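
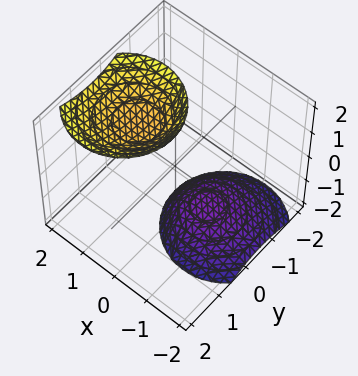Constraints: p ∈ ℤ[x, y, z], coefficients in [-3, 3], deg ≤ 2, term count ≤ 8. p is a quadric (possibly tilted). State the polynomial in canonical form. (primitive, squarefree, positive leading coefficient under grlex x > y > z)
2*x^2 - 2*x*z + 2*y^2 - y*z - z^2 + 3

1. The picture has 2 separate pieces.
2. Degree: a generic line meets the surface in up to 2 points, so deg p = 2.
3. Observable constraints: the surface avoids every integer y-axis point in the box; no x-intercept at any integer in the box.
4. Putting this together gives p.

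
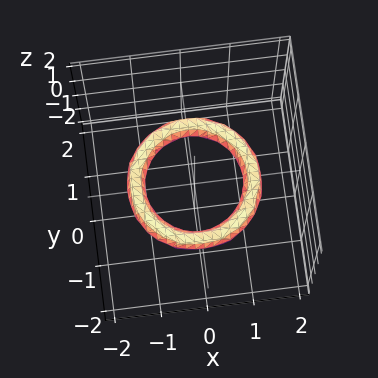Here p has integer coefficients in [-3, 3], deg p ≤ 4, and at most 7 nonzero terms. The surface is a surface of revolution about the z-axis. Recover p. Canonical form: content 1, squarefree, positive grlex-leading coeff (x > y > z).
1. The degree is 4 — the shape is more complex than any degree-3 surface.
2. Symmetries: rotational symmetry about the z-axis ⇒ p depends on x, y only through x² + y².
3. From the visible intercepts: the x-axis gridline crossings are at x ∈ {-1, 1}; the y-axis gridline crossings are at y ∈ {-1, 1}; no z-intercept at any integer in the box; a circular section at z = 0 has radius exactly 1.
4. Assembling these constraints gives the stated polynomial.

x^4 + 2*x^2*y^2 + y^4 - 3*x^2 - 3*y^2 + 3*z^2 + 2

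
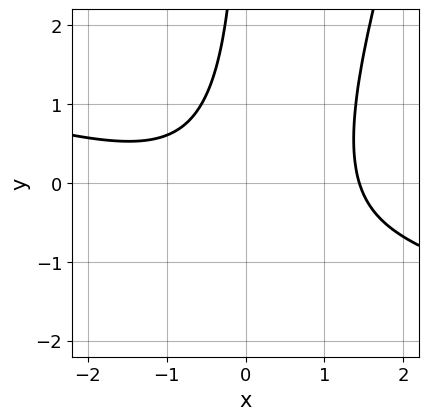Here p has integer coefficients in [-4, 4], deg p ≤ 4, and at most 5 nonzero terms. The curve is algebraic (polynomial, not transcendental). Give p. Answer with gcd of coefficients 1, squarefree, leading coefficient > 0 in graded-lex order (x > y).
x^3 + 3*x^2*y - x*y^2 - 3*x*y - 3

Degree: no degree-2 curve has this shape, so deg p = 3.
Against the integer gridlines: it misses every integer gridline on the y-axis.
The integer polynomial consistent with all of this is the stated p.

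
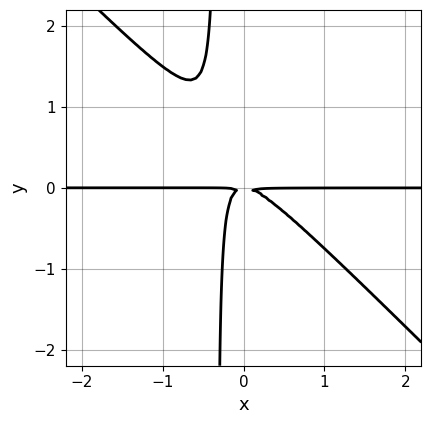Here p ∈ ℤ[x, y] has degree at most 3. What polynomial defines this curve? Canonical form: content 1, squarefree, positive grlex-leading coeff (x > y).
First, degree: the shape is more complex than any degree-2 curve, so deg p = 3.
Next, against the integer gridlines: every point of the x-axis in the box is on the curve.
Finally, the integer polynomial consistent with all of this is the stated p.

3*x^2*y + 3*x*y^2 + y^2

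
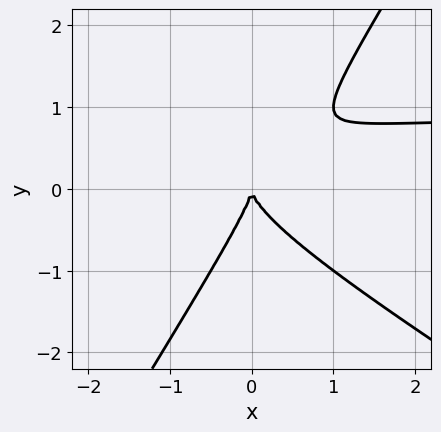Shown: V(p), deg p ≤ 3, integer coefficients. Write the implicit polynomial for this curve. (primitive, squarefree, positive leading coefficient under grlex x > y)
1. Degree: the shape is more complex than any degree-2 curve, so deg p = 3.
2. Observable constraints: it meets the x-axis at x = 0 (among the integer gridlines); it crosses the y-axis at the gridline y = 0.
3. Fitting integer coefficients to these (and the overall shape) gives p.

x^2*y + x*y^2 - y^3 - x^2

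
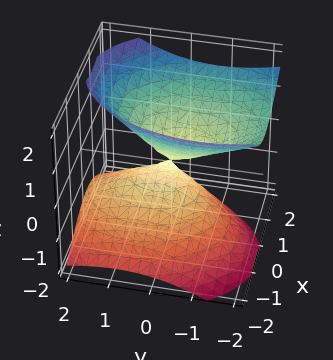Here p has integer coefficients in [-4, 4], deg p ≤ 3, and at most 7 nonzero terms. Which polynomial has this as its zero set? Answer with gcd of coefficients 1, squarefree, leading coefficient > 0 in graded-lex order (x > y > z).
2*x^2 - x*z + y^2 + y*z - 2*z^2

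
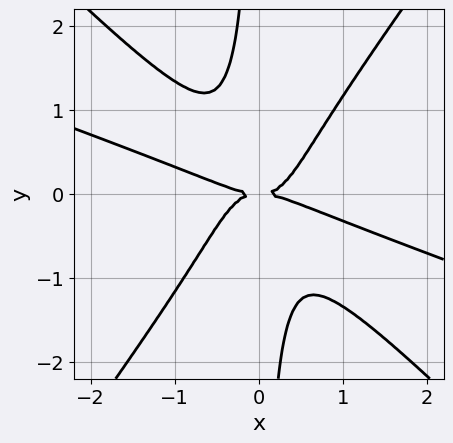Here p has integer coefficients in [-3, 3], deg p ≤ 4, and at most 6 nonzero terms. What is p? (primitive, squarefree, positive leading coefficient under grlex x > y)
x^4 + 3*x^3*y - 2*x*y^3 - y^2

First, deg p = 4.
Next, checking where it meets the axes: it crosses the y-axis at the gridline y = 0; it meets the x-axis at x = 0 (among the integer gridlines).
Finally, matching integer coefficients to the picture gives p.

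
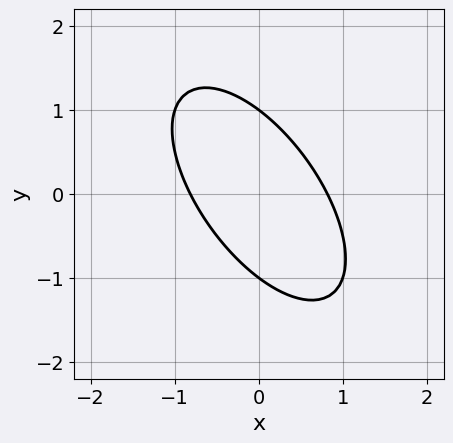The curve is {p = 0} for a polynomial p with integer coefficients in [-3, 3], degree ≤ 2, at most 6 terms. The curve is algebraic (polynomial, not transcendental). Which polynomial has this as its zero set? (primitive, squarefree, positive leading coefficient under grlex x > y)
3*x^2 + 3*x*y + 2*y^2 - 2

(a) The degree is 2 — a generic line meets the curve in up to 2 points.
(b) Observable constraints: among the integer gridlines, it crosses the y-axis at y ∈ {-1, 1}.
(c) Fitting integer coefficients to these (and the overall shape) gives p.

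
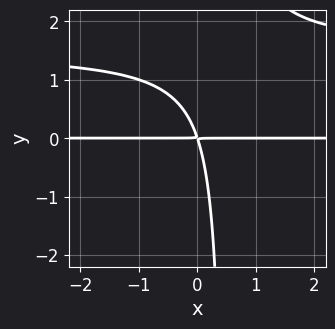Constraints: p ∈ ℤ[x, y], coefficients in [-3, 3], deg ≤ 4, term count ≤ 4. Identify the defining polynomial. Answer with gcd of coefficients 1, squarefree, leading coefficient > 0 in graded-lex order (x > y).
1. Degree: no degree-2 curve has this shape, so deg p = 3.
2. From the axis intercepts and sections: the visible x-axis segment lies entirely on the curve.
3. Assembling these constraints gives the stated polynomial.

2*x*y^2 - 3*x*y - y^2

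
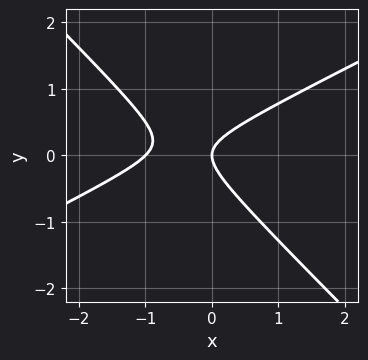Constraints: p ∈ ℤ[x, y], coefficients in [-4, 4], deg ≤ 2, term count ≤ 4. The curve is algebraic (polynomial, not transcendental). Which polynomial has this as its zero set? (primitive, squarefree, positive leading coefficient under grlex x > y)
x^2 - x*y - 2*y^2 + x

deg p = 2. No degree-1 curve has this shape.
From the visible intercepts: the x-axis gridline crossings are at x ∈ {-1, 0}; one y-axis crossing is at y = 0.
Putting this together gives p.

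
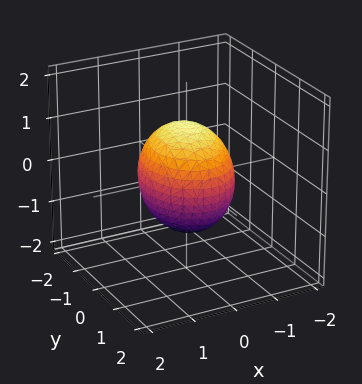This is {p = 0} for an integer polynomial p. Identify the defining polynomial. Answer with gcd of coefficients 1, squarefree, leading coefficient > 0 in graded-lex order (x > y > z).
(a) The degree is 2 — a closed, bounded, convex surface; a quadric.
(b) Symmetries: the x ↦ −x reflection is a symmetry, so x appears only in even powers; mirror symmetry y ↦ −y ⇒ only even powers of y; the z ↦ −z reflection is a symmetry, so z appears only in even powers.
(c) Observable constraints: the x-axis gridline crossings are at x ∈ {-1, 1}.
(d) Matching integer coefficients to the picture gives p.

3*x^2 + 2*y^2 + 2*z^2 - 3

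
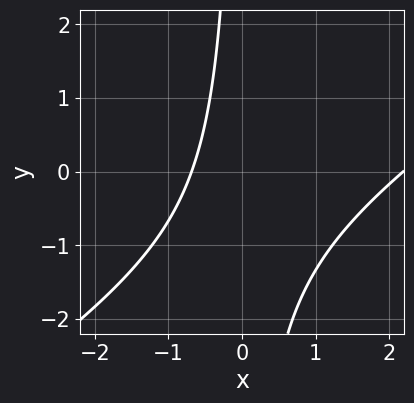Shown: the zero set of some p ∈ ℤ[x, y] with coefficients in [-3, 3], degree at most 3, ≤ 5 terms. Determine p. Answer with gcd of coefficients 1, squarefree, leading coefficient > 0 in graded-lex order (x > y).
2*x^2 - 3*x*y - 3*x - 3

(a) The degree is 2 — no degree-1 curve has this shape.
(b) Checking where it meets the axes: no y-intercept at any integer in the box.
(c) Putting this together gives p.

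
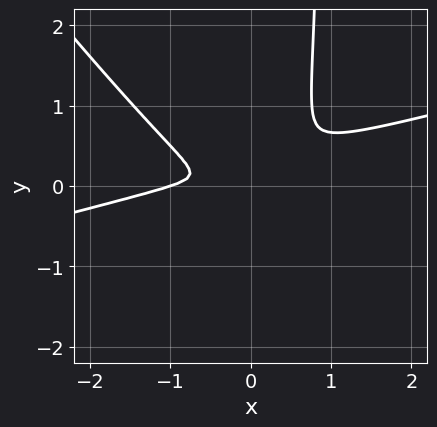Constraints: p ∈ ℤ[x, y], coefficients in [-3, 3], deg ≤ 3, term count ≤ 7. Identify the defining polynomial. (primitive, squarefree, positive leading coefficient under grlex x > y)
(a) Degree: a generic line meets the curve in up to 3 points, so deg p = 3.
(b) From the visible intercepts: it crosses the x-axis at the gridline x = -1.
(c) Putting this together gives p.

x^3 - 3*x^2*y - 3*x*y^2 + x^2 + 3*y^2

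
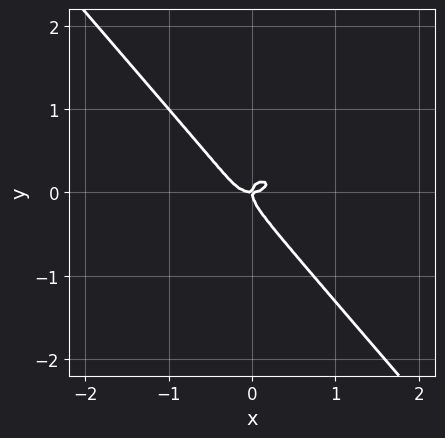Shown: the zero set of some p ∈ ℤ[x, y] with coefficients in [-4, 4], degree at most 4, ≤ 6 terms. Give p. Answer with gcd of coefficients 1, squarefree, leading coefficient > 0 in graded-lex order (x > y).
2*x^3 + 2*x*y^2 + 3*y^3 - x*y

First, degree: the shape is more complex than any degree-2 curve, so deg p = 3.
Next, observable constraints: it meets the y-axis at y = 0 (among the integer gridlines); one x-axis crossing is at x = 0.
Finally, together with the visible shape, these determine p as stated.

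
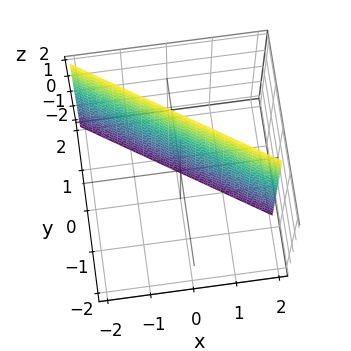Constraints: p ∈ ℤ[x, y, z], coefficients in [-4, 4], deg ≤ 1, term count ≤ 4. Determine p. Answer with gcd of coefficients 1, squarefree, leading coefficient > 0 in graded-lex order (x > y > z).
First, deg p = 1. The surface is flat (a plane).
Then, from the visible intercepts: the surface avoids every integer z-axis point in the box; it meets the x-axis at x = 1 (among the integer gridlines).
Finally, putting this together gives p.

2*x + 3*y - 2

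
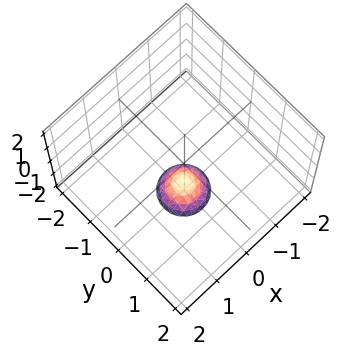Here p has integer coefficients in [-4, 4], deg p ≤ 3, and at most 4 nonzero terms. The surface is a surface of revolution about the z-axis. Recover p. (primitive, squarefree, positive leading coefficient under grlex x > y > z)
The degree is 2 — a generic line meets the surface in up to 2 points.
Symmetries: rotational symmetry about the z-axis ⇒ p depends on x, y only through x² + y².
From the visible intercepts: a circular section at z = -2 has radius between 0 and 1; it misses every integer gridline on the y-axis; the surface avoids every integer x-axis point in the box.
Solving for integer coefficients yields p as stated.

3*x^2 + 3*y^2 + 2*z + 3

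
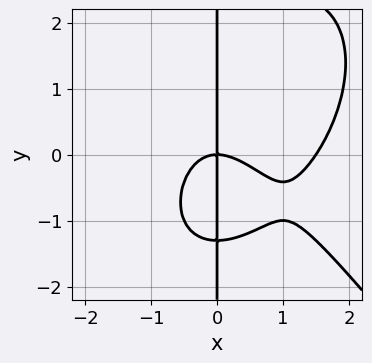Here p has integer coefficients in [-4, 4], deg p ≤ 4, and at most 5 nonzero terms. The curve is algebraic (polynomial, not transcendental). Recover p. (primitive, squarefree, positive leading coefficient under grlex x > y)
First, degree: the shape is more complex than any degree-3 curve, so deg p = 4.
Then, from the axis intercepts and sections: it crosses the x-axis at the gridline x = 0; every point of the y-axis in the box is on the curve.
Finally, matching integer coefficients to the picture gives p.

2*x^4 + x*y^3 - 3*x^3 - x*y^2 - 3*x*y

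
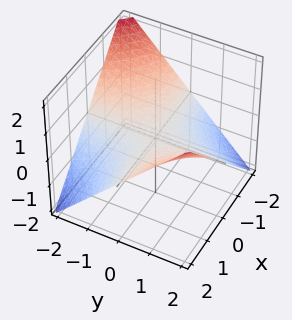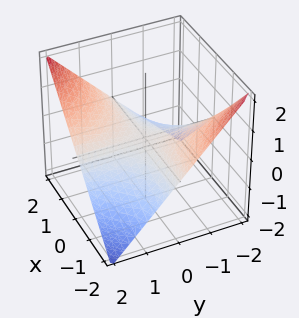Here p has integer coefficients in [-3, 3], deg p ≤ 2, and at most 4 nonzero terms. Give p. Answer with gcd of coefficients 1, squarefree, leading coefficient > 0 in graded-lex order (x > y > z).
x*y - 2*z

First, degree: a saddle surface; a quadric, so deg p = 2.
Next, observable constraints: every point of the y-axis in the box is on the surface; it crosses the z-axis at the gridline z = 0.
Finally, assembling these constraints gives the stated polynomial. Check: (-1, 0, 0) on the x-axis lies on the surface, and p(-1, 0, 0) = 0. ✓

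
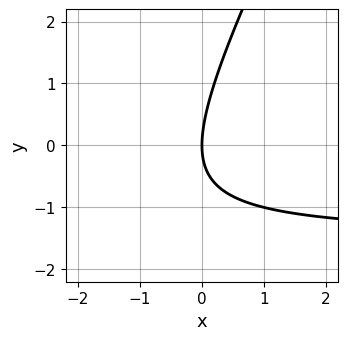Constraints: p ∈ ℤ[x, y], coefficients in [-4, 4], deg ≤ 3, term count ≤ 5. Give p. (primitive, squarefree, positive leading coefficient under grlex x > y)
(a) deg p = 2. The shape is more complex than any degree-1 curve.
(b) Observable constraints: one x-axis crossing is at x = 0; one y-axis crossing is at y = 0.
(c) These observations pin down the coefficients.

2*x*y - y^2 + 3*x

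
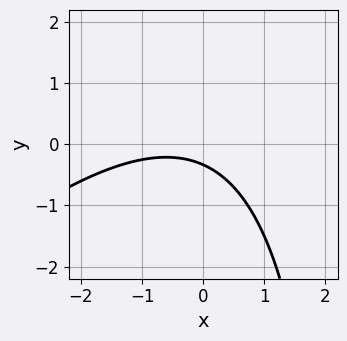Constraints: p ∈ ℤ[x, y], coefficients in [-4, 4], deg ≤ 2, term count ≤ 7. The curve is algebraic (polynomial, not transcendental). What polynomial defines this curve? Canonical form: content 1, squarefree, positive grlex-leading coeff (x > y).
x^2 - x*y + x + 3*y + 1

deg p = 2. No degree-1 curve has this shape.
Observable constraints: it misses every integer gridline on the x-axis.
Solving for integer coefficients yields p as stated.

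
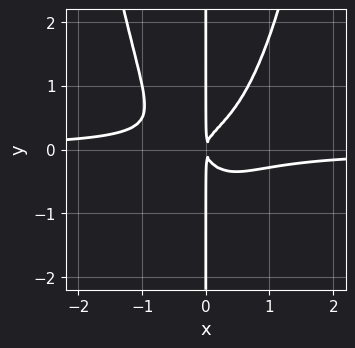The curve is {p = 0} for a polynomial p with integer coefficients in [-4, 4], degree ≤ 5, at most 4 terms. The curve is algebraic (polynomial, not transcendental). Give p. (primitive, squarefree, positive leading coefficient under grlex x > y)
3*x^3*y - 2*x*y^2 + x^2

1. Degree: a generic line meets the curve in up to 4 points, so deg p = 4.
2. From the visible intercepts: the visible y-axis segment lies entirely on the curve.
3. Fitting integer coefficients to these (and the overall shape) gives p.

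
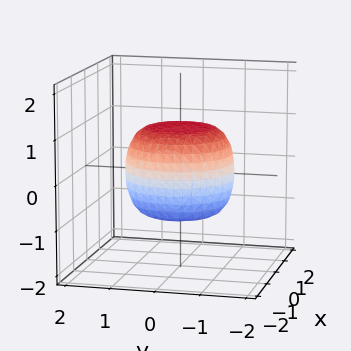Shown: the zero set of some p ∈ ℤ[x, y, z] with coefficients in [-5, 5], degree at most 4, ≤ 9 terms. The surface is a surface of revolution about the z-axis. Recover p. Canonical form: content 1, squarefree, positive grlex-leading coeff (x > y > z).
(a) The degree is 4 — a generic line meets the surface in up to 4 points.
(b) Symmetries: every cross-section ⟂ z is a circle, so x, y appear only via x² + y².
(c) Reading off the gridlines: a circular section at z = 0 has radius between 1 and 2; the z-axis gridline crossings are at z ∈ {-1, 1}.
(d) Solving for integer coefficients yields p as stated.

2*x^4 + 4*x^2*y^2 + 2*y^4 - x^2 - y^2 + 3*z^2 - 3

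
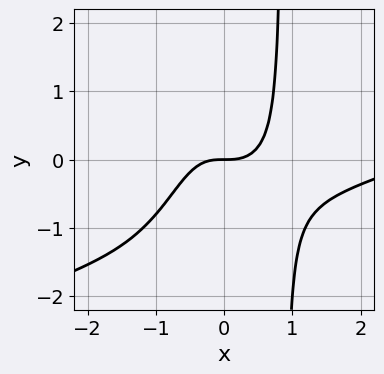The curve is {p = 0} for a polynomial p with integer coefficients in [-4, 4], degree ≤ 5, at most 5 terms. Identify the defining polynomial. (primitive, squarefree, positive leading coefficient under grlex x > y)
x^4 - 3*x^3*y - 3*x^3 + 2*y

First, deg p = 4. A generic line meets the curve in up to 4 points.
Next, observable constraints: it crosses the y-axis at the gridline y = 0; it meets the x-axis at x = 0 (among the integer gridlines).
Finally, matching integer coefficients to the picture gives p.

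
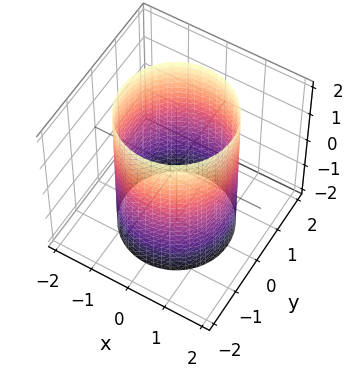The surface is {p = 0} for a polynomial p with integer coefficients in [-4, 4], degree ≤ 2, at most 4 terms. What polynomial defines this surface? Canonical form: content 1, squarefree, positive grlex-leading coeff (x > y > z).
1. Degree: a cylinder; a quadric, so deg p = 2.
2. Symmetries: it's symmetric under z → −z, forcing even powers of z; the surface is invariant under rotation about z: p = q(x² + y², z).
3. Observable constraints: a circular section at z = -2 has radius between 1 and 2; it misses every integer gridline on the z-axis.
4. Assembling these constraints gives the stated polynomial.

x^2 + y^2 - 2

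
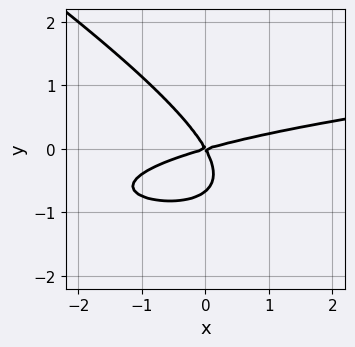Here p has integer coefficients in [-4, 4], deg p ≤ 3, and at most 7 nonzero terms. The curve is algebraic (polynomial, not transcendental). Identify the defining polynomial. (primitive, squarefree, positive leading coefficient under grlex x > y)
First, the degree is 3 — the shape is more complex than any degree-2 curve.
Then, against the integer gridlines: one x-axis crossing is at x = 0; it meets the y-axis at y = 0 (among the integer gridlines).
Finally, matching integer coefficients to the picture gives p.

2*x*y^2 + 3*y^3 - x^2 + 3*x*y + 2*y^2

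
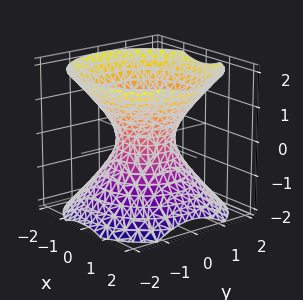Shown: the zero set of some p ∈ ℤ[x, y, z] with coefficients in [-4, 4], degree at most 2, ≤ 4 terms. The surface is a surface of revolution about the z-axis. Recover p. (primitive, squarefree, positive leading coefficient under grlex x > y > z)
3*x^2 + 3*y^2 - 3*z^2 - 2

First, degree: no degree-1 surface has this shape, so deg p = 2.
Next, symmetries: rotational symmetry about the z-axis ⇒ p depends on x, y only through x² + y².
Next, from the visible intercepts: a circular section at z = -1 has radius between 1 and 2; the surface avoids every integer z-axis point in the box.
Finally, matching integer coefficients to the picture gives p.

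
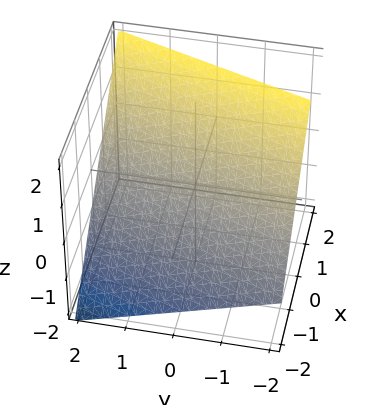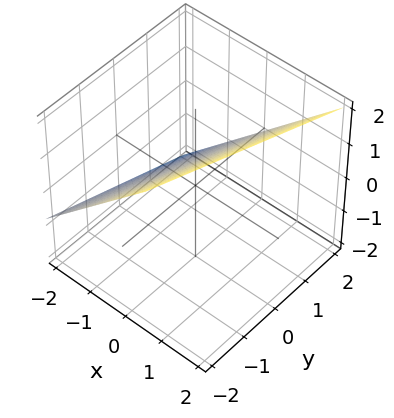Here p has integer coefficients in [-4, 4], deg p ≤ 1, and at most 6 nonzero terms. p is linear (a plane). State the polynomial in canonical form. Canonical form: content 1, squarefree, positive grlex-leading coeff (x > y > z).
3*x - y - 3*z + 2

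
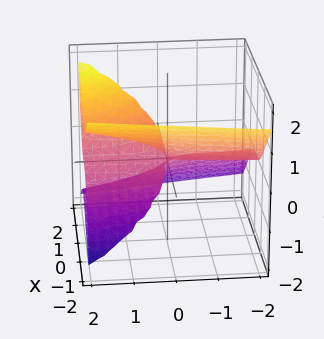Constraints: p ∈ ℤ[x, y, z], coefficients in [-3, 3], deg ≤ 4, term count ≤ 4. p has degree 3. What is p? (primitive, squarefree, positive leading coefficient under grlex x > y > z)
First, deg p = 3. A generic line meets the surface in up to 3 points.
Then, from the axis intercepts and sections: it meets the z-axis at z = 0 (among the integer gridlines); it meets the x-axis at x = 0 (among the integer gridlines).
Finally, the integer polynomial consistent with all of this is the stated p. Check: (0, 1, 0) on the y-axis lies on the surface, and p(0, 1, 0) = 0. ✓

3*x^3 - 3*x*z^2 + 2*z^3 - 2*y*z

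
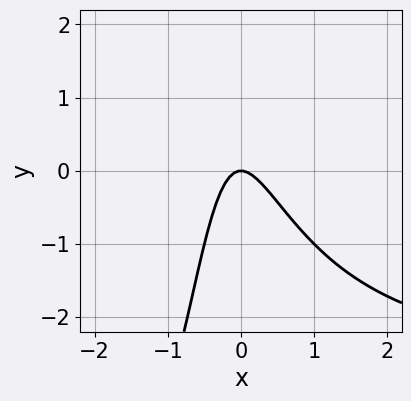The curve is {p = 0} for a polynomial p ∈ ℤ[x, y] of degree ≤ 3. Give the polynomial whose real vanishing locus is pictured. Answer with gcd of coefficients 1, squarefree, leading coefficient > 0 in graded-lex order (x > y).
x^2*y + 3*x^2 + x*y + y

(a) The degree is 3 — the shape is more complex than any degree-2 curve.
(b) Reading off the gridlines: it meets the y-axis at y = 0 (among the integer gridlines); it crosses the x-axis at the gridline x = 0.
(c) These observations pin down the coefficients.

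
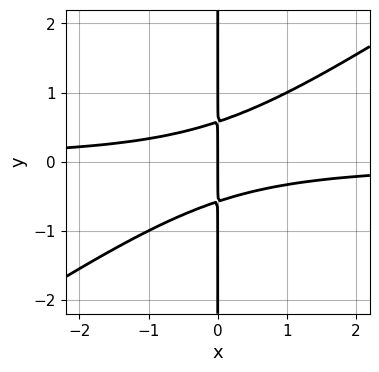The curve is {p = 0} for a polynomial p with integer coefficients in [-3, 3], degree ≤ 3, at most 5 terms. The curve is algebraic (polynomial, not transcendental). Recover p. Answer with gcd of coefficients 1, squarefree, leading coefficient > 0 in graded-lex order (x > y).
2*x^2*y - 3*x*y^2 + x

(a) Degree: a generic line meets the curve in up to 3 points, so deg p = 3.
(b) From the axis intercepts and sections: the visible y-axis segment lies entirely on the curve; it meets the x-axis at x = 0 (among the integer gridlines).
(c) Fitting integer coefficients to these (and the overall shape) gives p.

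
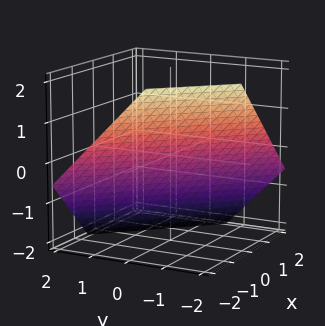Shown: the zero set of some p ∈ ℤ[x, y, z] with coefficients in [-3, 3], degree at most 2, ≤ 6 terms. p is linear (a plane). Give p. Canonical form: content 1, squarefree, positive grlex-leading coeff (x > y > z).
3*x + 3*y + 3*z + 2

(a) deg p = 1. The surface is flat (a plane).
(b) Matching integer coefficients to the picture gives p.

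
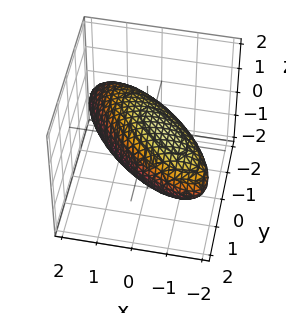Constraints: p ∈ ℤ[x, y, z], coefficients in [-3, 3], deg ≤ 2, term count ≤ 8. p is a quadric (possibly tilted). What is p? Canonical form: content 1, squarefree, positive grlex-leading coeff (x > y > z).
2*x^2 + 3*x*y + x*z + 2*y^2 + 3*z^2 - 3

1. The degree is 2 — no degree-1 surface has this shape.
2. From the axis intercepts and sections: among the integer gridlines, it crosses the z-axis at z ∈ {-1, 1}.
3. Fitting integer coefficients to these (and the overall shape) gives p.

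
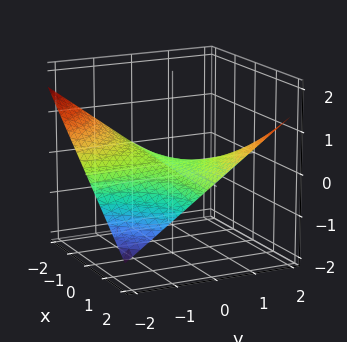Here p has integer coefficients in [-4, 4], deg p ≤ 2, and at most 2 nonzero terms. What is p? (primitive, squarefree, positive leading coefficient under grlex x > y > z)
deg p = 2. A hyperbolic paraboloid; a quadric.
From the axis intercepts and sections: every point of the x-axis in the box is on the surface; every point of the y-axis in the box is on the surface; it crosses the z-axis at the gridline z = 0.
Assembling these constraints gives the stated polynomial.

x*y - 3*z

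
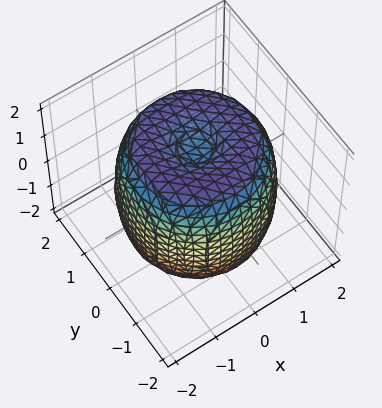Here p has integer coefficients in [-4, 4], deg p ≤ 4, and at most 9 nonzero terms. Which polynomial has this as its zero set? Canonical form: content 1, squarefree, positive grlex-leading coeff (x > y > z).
deg p = 4.
By symmetry, the z-axis is an axis of rotation, so x and y enter only as x² + y².
Reading off the gridlines: a circular section at z = 1 has radius between 1 and 2.
Matching integer coefficients to the picture gives p.

x^4 + 2*x^2*y^2 + y^4 - 2*x^2 - 2*y^2 + z^2 - 2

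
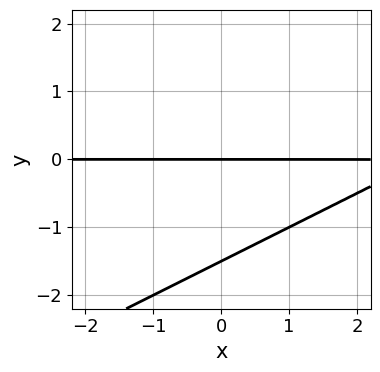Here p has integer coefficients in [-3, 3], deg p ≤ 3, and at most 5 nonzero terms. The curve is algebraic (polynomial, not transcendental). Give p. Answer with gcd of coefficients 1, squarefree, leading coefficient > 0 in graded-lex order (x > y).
x*y - 2*y^2 - 3*y

1. deg p = 2. A generic line meets the curve in up to 2 points.
2. Reading off the gridlines: it meets the y-axis at y = 0 (among the integer gridlines); every point of the x-axis in the box is on the curve.
3. Assembling these constraints gives the stated polynomial.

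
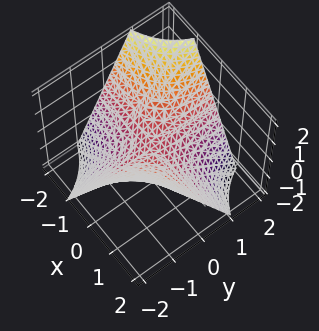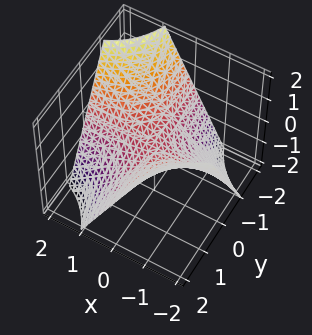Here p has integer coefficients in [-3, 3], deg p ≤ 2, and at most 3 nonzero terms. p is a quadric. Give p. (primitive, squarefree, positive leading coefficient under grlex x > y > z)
1. Degree: a hyperbolic paraboloid; a quadric, so deg p = 2.
2. From the axis intercepts and sections: the visible y-axis segment lies entirely on the surface; the visible x-axis segment lies entirely on the surface; it crosses the z-axis at the gridline z = 0.
3. Fitting integer coefficients to these (and the overall shape) gives p.

x*y + z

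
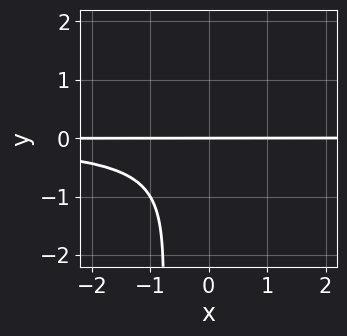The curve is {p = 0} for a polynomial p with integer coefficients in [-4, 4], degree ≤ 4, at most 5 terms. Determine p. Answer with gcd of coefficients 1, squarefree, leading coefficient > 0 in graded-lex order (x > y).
(a) Degree: the shape is more complex than any degree-3 curve, so deg p = 4.
(b) From the axis intercepts and sections: it meets the y-axis at y = 0 (among the integer gridlines); every point of the x-axis in the box is on the curve.
(c) Fitting integer coefficients to these (and the overall shape) gives p.

2*x*y^3 - 3*x*y^2 + 2*y^3 + 3*y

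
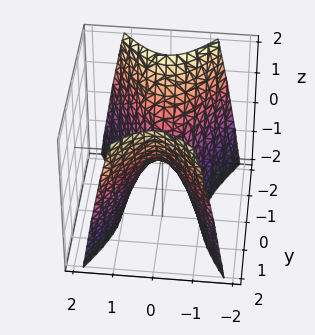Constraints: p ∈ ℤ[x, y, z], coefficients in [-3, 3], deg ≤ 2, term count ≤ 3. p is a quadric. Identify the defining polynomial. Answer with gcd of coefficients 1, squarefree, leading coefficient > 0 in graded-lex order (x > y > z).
2*x^2 - y^2 + z

1. The degree is 2 — a saddle surface; a quadric.
2. Symmetries: the y ↦ −y reflection is a symmetry, so y appears only in even powers; it's symmetric under x → −x, forcing even powers of x.
3. Checking where it meets the axes: it crosses the y-axis at the gridline y = 0; one z-axis crossing is at z = 0; it meets the x-axis at x = 0 (among the integer gridlines).
4. Solving for integer coefficients yields p as stated.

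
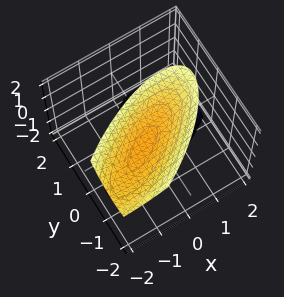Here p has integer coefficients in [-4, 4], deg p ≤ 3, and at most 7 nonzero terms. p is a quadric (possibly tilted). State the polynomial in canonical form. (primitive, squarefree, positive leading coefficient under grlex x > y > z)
(a) The picture has 2 separate pieces. They look like related sheets of one shape, so recover p as a whole.
(b) The degree is 2 — no degree-1 surface has this shape.
(c) From the axis intercepts and sections: no y-intercept at any integer in the box; the surface avoids every integer x-axis point in the box.
(d) Assembling these constraints gives the stated polynomial.

x^2 - 2*x*y + 2*y^2 + y*z - z^2 + 2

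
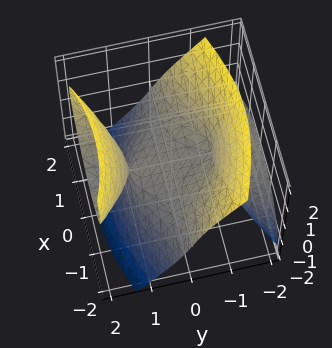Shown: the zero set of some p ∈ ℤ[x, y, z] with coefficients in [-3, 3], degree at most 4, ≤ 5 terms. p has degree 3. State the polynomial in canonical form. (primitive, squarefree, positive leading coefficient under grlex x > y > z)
x^2*y - 2*y^2*z + z^3 + 2*z

1. The picture has 2 separate pieces.
2. The degree is 3 — no degree-2 surface has this shape.
3. Observable constraints: it crosses the z-axis at the gridline z = 0; the visible y-axis segment lies entirely on the surface; every point of the x-axis in the box is on the surface.
4. Assembling these constraints gives the stated polynomial.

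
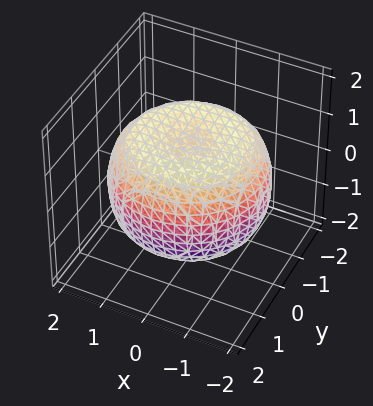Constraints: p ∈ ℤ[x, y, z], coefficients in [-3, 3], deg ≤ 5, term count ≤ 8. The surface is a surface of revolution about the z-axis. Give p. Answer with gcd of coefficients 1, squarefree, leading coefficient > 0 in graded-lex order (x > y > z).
x^4 + 2*x^2*y^2 + y^4 - 2*x^2 - 2*y^2 + 3*z^2 - 3

(a) deg p = 4.
(b) Symmetries: every cross-section ⟂ z is a circle, so x, y appear only via x² + y².
(c) Checking where it meets the axes: among the integer gridlines, it crosses the z-axis at z ∈ {-1, 1}; a circular section at z = 0 has radius between 1 and 2.
(d) The integer polynomial consistent with all of this is the stated p.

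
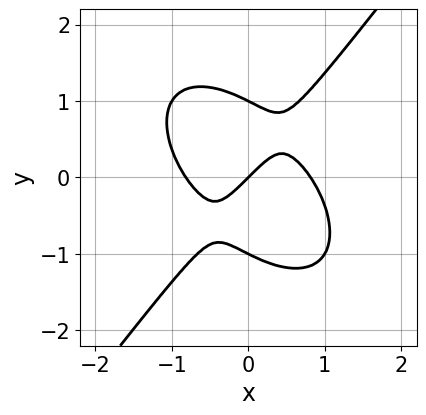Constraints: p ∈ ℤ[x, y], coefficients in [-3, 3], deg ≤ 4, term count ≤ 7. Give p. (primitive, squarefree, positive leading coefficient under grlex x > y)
1. The degree is 3 — the shape is more complex than any degree-2 curve.
2. From the visible intercepts: among the integer gridlines, it crosses the y-axis at y ∈ {-1, 0, 1}; it crosses the x-axis at the gridline x = 0.
3. Together with the visible shape, these determine p as stated.

3*x^3 + x^2*y - 2*y^3 - 2*x + 2*y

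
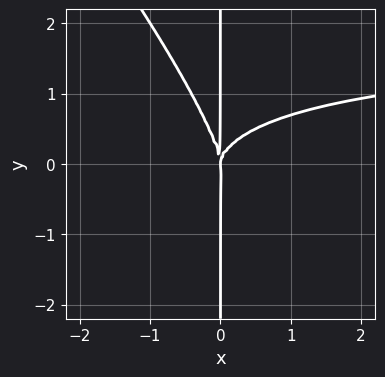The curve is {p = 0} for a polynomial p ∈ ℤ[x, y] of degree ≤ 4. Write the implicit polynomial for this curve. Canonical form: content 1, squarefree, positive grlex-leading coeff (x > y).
x^3*y + 2*x^2*y^2 + x*y^3 - 2*x^3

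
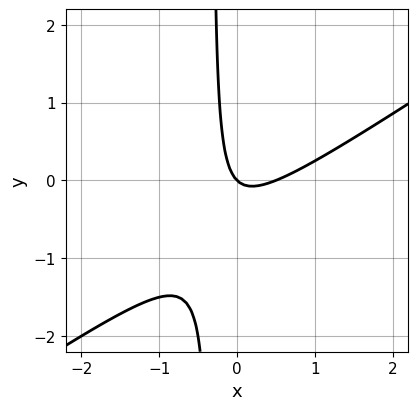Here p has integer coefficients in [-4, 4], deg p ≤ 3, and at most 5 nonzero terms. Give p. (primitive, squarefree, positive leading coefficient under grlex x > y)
2*x^2 - 3*x*y - x - y

First, degree: no degree-1 curve has this shape, so deg p = 2.
Next, reading off the gridlines: it meets the x-axis at x = 0 (among the integer gridlines); one y-axis crossing is at y = 0.
Finally, putting this together gives p.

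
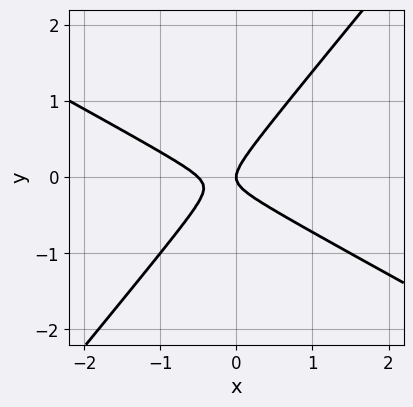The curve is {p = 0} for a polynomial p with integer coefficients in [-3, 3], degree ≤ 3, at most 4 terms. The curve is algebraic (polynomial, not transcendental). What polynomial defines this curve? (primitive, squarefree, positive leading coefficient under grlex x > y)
2*x^2 + 2*x*y - 3*y^2 + x

(a) The degree is 2 — the shape is more complex than any degree-1 curve.
(b) From the visible intercepts: one y-axis crossing is at y = 0; it meets the x-axis at x = 0 (among the integer gridlines).
(c) Together with the visible shape, these determine p as stated.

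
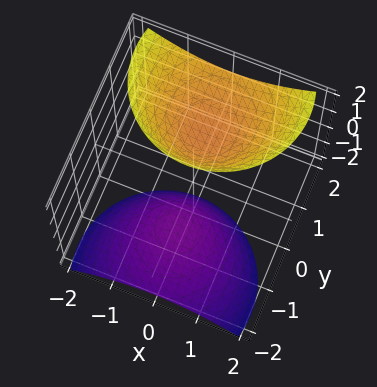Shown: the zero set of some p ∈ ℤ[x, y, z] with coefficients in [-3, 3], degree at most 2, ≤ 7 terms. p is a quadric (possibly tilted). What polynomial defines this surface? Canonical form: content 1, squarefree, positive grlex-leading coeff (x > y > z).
2*x^2 + 2*y^2 - 3*y*z - z^2 + 2

(a) The picture has 2 separate pieces. Treating them together as one polynomial.
(b) Degree: no degree-1 surface has this shape, so deg p = 2.
(c) From the visible intercepts: it misses every integer gridline on the x-axis; it misses every integer gridline on the y-axis.
(d) Assembling these constraints gives the stated polynomial.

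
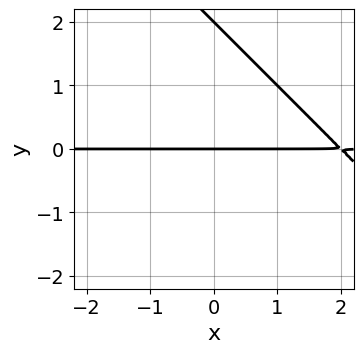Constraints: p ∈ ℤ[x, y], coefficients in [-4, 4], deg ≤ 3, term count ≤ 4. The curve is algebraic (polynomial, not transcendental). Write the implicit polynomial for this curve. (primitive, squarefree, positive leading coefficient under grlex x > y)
x*y + y^2 - 2*y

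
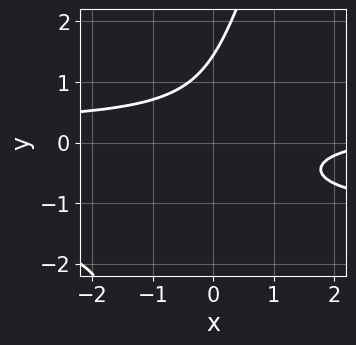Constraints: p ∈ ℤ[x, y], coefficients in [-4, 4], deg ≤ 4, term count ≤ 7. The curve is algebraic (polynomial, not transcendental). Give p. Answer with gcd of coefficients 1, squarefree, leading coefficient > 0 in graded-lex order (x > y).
(a) The degree is 3 — the shape is more complex than any degree-2 curve.
(b) Against the integer gridlines: it misses every integer gridline on the x-axis.
(c) These observations pin down the coefficients.

3*x*y^2 - y^3 + 3*x*y - x + 3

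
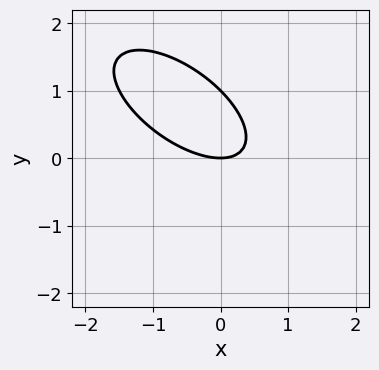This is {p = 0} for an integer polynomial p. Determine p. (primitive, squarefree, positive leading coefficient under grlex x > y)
1. The degree is 2 — the shape is more complex than any degree-1 curve.
2. Reading off the gridlines: one x-axis crossing is at x = 0; among the integer gridlines, it crosses the y-axis at y ∈ {0, 1}.
3. The integer polynomial consistent with all of this is the stated p.

2*x^2 + 3*x*y + 3*y^2 - 3*y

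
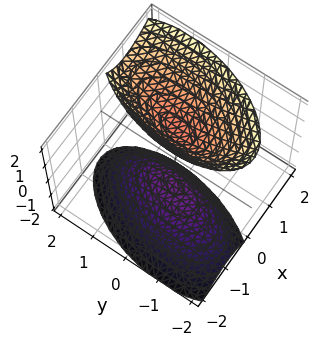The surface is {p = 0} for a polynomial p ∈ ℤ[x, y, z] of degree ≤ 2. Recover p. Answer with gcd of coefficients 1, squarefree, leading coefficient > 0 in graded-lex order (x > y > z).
1. There are 2 components. Treating them together as one polynomial.
2. Degree: no degree-1 surface has this shape, so deg p = 2.
3. Checking where it meets the axes: the surface avoids every integer y-axis point in the box; the z-axis gridline crossings are at z ∈ {-1, 1}; it misses every integer gridline on the x-axis.
4. These observations pin down the coefficients.

3*x^2 - x*y - 2*x*z + y^2 - z^2 + 1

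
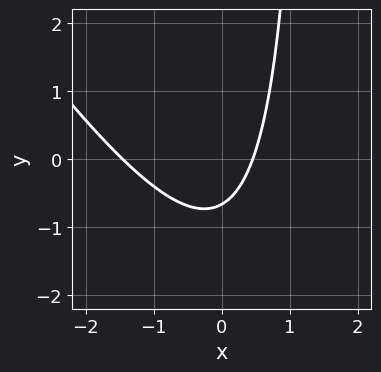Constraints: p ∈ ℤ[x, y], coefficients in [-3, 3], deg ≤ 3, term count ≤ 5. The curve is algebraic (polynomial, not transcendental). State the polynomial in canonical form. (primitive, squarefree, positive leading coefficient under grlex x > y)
3*x^2 + 2*x*y + 3*x - 3*y - 2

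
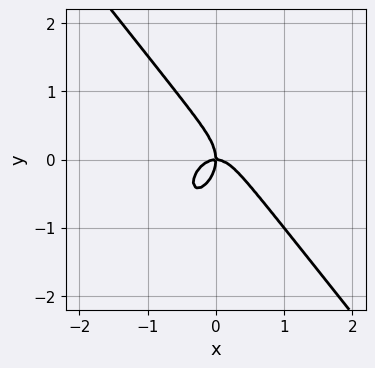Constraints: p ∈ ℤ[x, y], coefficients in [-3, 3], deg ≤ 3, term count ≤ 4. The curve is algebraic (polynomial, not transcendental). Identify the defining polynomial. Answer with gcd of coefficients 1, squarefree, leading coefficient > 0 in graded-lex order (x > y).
2*x^3 + y^3 + x*y

First, degree: the shape is more complex than any degree-2 curve, so deg p = 3.
Then, checking where it meets the axes: it meets the x-axis at x = 0 (among the integer gridlines); one y-axis crossing is at y = 0.
Finally, together with the visible shape, these determine p as stated.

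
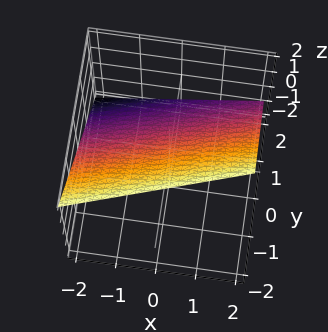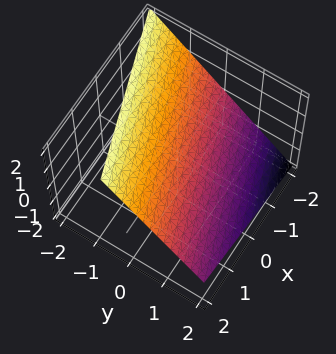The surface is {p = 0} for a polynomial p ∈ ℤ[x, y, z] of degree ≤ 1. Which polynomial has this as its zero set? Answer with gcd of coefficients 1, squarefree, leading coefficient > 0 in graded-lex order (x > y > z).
x - 3*y - 3*z + 2

1. Degree: the surface is flat (a plane), so deg p = 1.
2. From the axis intercepts and sections: it crosses the x-axis at the gridline x = -2.
3. Matching integer coefficients to the picture gives p.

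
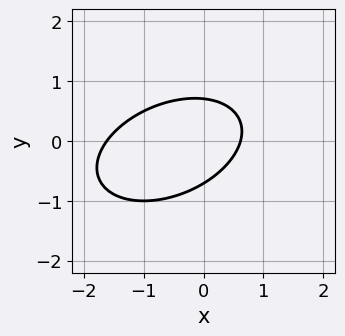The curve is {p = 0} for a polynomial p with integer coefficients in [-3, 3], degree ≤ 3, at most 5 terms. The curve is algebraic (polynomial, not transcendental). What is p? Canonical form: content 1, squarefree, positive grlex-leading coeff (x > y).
x^2 - x*y + 2*y^2 + x - 1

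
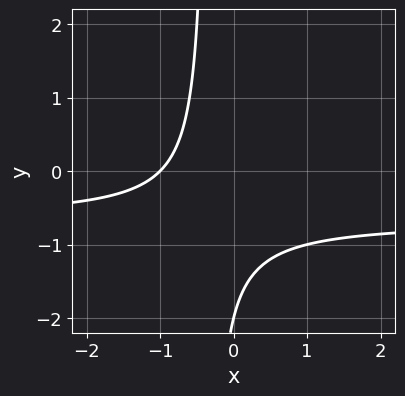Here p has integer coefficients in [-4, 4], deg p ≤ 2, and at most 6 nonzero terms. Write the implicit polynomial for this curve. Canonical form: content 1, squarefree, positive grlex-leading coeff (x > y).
3*x*y + 2*x + y + 2

First, deg p = 2. No degree-1 curve has this shape.
Next, checking where it meets the axes: it crosses the x-axis at the gridline x = -1; it crosses the y-axis at the gridline y = -2.
Finally, fitting integer coefficients to these (and the overall shape) gives p.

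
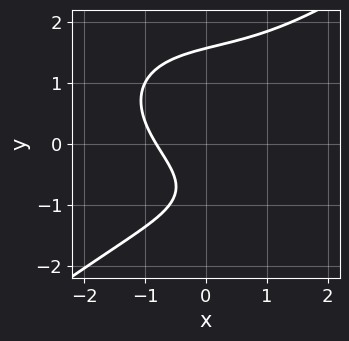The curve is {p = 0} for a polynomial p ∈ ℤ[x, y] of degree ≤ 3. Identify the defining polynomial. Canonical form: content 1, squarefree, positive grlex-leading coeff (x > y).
1. deg p = 3. A generic line meets the curve in up to 3 points.
2. Matching integer coefficients to the picture gives p.

x^3 - 2*y^3 + 3*x + 3*y + 3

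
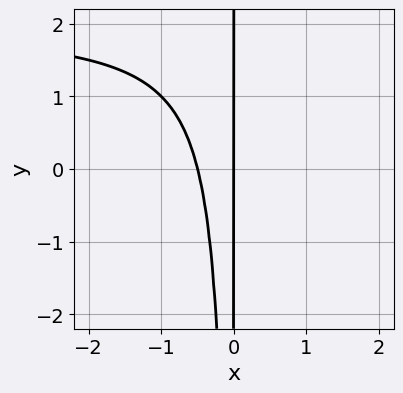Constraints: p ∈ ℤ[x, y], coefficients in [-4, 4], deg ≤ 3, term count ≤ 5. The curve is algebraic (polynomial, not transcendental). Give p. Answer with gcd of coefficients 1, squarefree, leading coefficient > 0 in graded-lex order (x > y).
x^2*y - 2*x^2 - x

First, deg p = 3.
Next, observable constraints: it meets the x-axis at x = 0 (among the integer gridlines); the visible y-axis segment lies entirely on the curve.
Finally, putting this together gives p.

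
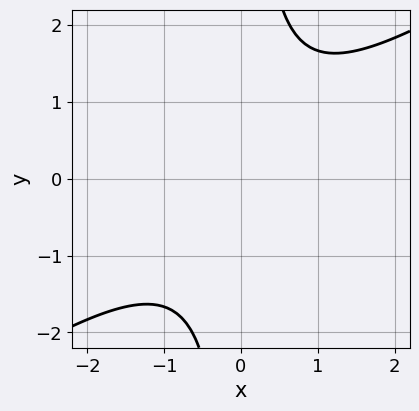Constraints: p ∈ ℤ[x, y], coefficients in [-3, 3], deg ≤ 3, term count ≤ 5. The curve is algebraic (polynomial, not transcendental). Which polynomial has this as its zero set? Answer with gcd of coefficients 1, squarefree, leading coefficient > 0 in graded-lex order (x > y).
2*x^2 - 3*x*y + 3

(a) deg p = 2. No degree-1 curve has this shape.
(b) From the axis intercepts and sections: it misses every integer gridline on the x-axis; the curve avoids every integer y-axis point in the box.
(c) Assembling these constraints gives the stated polynomial.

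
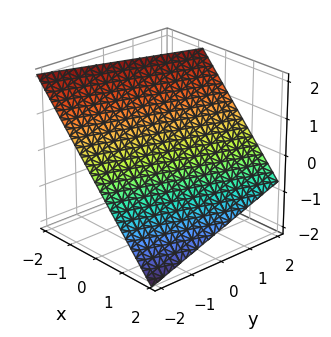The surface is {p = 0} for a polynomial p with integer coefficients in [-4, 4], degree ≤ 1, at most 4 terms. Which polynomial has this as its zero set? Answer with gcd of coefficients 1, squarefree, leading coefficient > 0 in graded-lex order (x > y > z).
1. The degree is 1 — every cross-section is a straight line — this is a plane.
2. From the axis intercepts and sections: one y-axis crossing is at y = -2.
3. These observations pin down the coefficients.

3*x - y + 3*z - 2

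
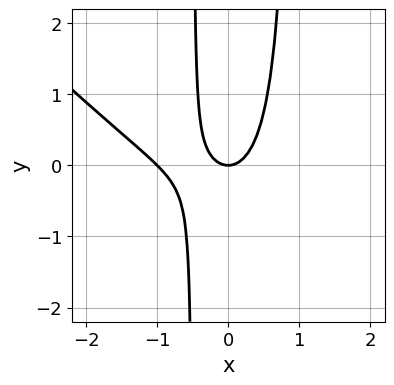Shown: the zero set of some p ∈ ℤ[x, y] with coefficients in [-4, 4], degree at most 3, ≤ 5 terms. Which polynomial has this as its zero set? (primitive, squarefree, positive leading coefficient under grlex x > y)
2*x^3 + 2*x^2*y + 2*x^2 - x*y - y

Degree: the shape is more complex than any degree-2 curve, so deg p = 3.
Against the integer gridlines: it meets the y-axis at y = 0 (among the integer gridlines); among the integer gridlines, it crosses the x-axis at x ∈ {-1, 0}.
Putting this together gives p.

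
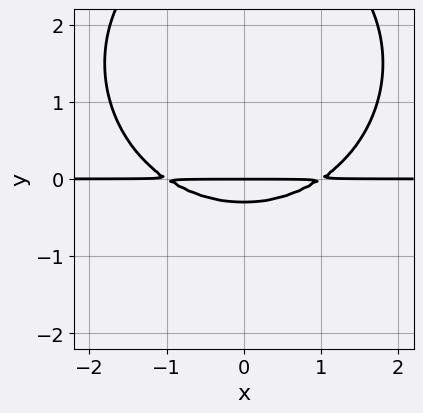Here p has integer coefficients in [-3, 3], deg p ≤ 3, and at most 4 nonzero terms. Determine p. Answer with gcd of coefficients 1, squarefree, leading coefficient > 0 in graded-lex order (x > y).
x^2*y + y^3 - 3*y^2 - y

First, deg p = 3. No degree-2 curve has this shape.
Next, symmetries: the x ↦ −x reflection is a symmetry, so x appears only in even powers.
Then, from the visible intercepts: one y-axis crossing is at y = 0; the visible x-axis segment lies entirely on the curve.
Finally, putting this together gives p.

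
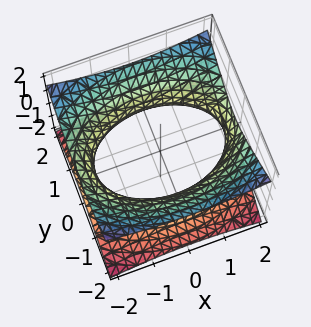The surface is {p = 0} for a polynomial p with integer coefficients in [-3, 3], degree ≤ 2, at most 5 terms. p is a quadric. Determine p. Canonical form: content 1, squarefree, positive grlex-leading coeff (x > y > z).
x^2 + 2*y^2 - 3*z^2 - 3

(a) deg p = 2.
(b) Symmetries: mirror symmetry z ↦ −z ⇒ only even powers of z; mirror symmetry y ↦ −y ⇒ only even powers of y; it's symmetric under x → −x, forcing even powers of x.
(c) From the axis intercepts and sections: it misses every integer gridline on the z-axis.
(d) Putting this together gives p.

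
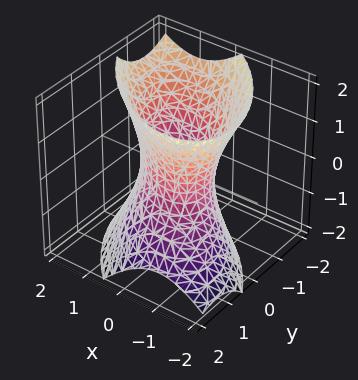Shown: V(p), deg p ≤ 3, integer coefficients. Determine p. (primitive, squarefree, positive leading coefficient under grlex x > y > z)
(a) Degree: a generic line meets the surface in up to 2 points, so deg p = 2.
(b) From the visible intercepts: it misses every integer gridline on the z-axis; the y-axis gridline crossings are at y ∈ {-1, 1}; the x-axis gridline crossings are at x ∈ {-1, 1}.
(c) Solving for integer coefficients yields p as stated.

2*x^2 + 2*x*y + 2*y^2 + y*z - z^2 - 2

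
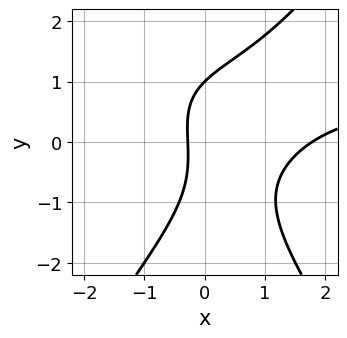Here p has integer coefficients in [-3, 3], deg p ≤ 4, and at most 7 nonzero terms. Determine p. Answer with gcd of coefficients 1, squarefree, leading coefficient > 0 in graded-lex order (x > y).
Degree: no degree-2 curve has this shape, so deg p = 3.
Reading off the gridlines: it crosses the y-axis at the gridline y = 1.
Putting this together gives p.

2*x^2*y - y^3 - 2*x^2 + 3*x + 1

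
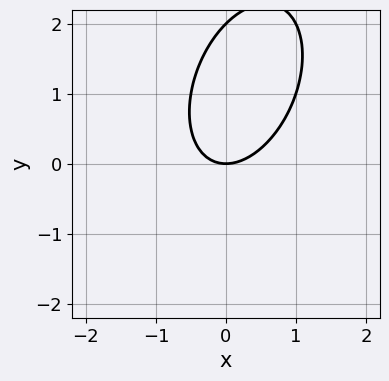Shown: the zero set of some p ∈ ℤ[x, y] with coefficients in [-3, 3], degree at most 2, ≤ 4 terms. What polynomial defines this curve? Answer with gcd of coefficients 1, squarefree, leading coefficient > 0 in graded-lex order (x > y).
2*x^2 - x*y + y^2 - 2*y

(a) deg p = 2. The shape is more complex than any degree-1 curve.
(b) Reading off the gridlines: it crosses the x-axis at the gridline x = 0; among the integer gridlines, it crosses the y-axis at y ∈ {0, 2}.
(c) Together with the visible shape, these determine p as stated.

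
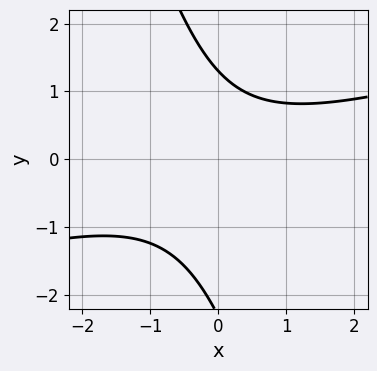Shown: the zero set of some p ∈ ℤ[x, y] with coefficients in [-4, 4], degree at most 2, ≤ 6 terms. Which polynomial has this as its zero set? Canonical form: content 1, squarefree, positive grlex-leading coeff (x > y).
x^2 - 3*x*y - y^2 - y + 3

First, the degree is 2 — a generic line meets the curve in up to 2 points.
Then, observable constraints: no x-intercept at any integer in the box.
Finally, assembling these constraints gives the stated polynomial.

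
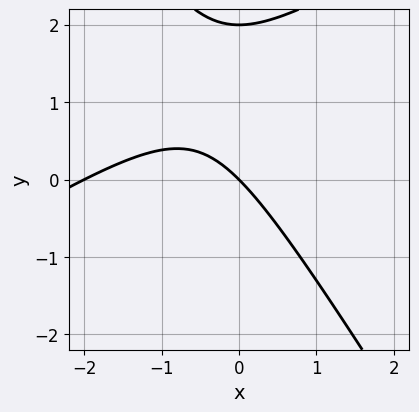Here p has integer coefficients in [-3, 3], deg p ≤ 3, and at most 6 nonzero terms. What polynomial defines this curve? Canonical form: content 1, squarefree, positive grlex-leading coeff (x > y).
(a) The degree is 2 — a generic line meets the curve in up to 2 points.
(b) From the axis intercepts and sections: among the integer gridlines, it crosses the y-axis at y ∈ {0, 2}; among the integer gridlines, it crosses the x-axis at x ∈ {-2, 0}.
(c) Assembling these constraints gives the stated polynomial.

x^2 - x*y - y^2 + 2*x + 2*y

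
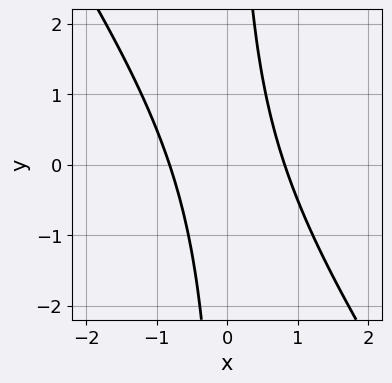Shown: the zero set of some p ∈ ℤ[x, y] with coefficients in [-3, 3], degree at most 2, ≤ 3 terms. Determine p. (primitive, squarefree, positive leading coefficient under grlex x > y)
First, deg p = 2. The shape is more complex than any degree-1 curve.
Next, against the integer gridlines: it misses every integer gridline on the y-axis.
Finally, the integer polynomial consistent with all of this is the stated p.

3*x^2 + 2*x*y - 2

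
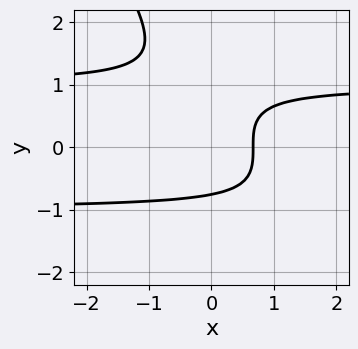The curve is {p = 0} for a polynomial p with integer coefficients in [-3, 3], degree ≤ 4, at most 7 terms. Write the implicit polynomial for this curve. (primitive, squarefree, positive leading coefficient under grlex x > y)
1. The degree is 3 — a generic line meets the curve in up to 3 points.
2. Putting this together gives p.

3*x*y^2 + 2*y^3 - 2*y^2 - 3*x + 2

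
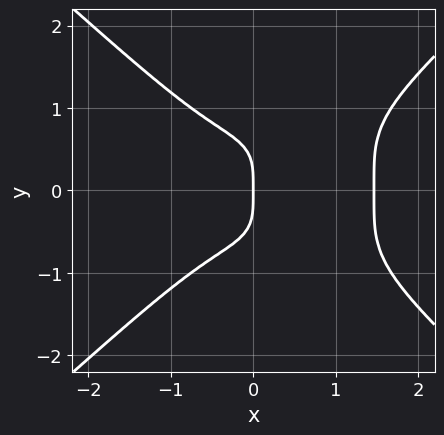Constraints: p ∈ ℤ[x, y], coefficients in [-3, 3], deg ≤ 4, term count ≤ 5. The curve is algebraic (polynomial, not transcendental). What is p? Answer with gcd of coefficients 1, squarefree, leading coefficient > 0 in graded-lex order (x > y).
2*x^4 - 3*y^4 - 2*x^3 - 2*x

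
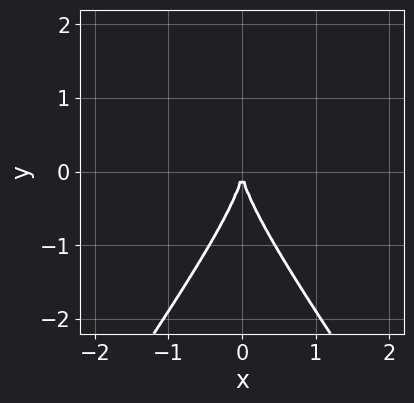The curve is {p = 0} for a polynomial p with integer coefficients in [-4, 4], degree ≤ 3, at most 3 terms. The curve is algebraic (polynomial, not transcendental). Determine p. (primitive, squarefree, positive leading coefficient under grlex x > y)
2*x^2*y - y^3 - 3*x^2

(a) deg p = 3. No degree-2 curve has this shape.
(b) Symmetries: the x ↦ −x reflection is a symmetry, so x appears only in even powers.
(c) From the visible intercepts: it meets the y-axis at y = 0 (among the integer gridlines); one x-axis crossing is at x = 0.
(d) Solving for integer coefficients yields p as stated.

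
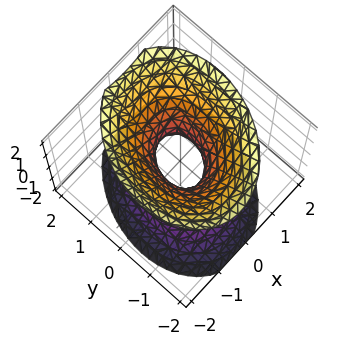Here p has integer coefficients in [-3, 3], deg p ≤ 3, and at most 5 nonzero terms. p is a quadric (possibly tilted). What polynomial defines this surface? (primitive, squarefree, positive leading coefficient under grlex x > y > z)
First, deg p = 2. The shape is more complex than any degree-1 surface.
Then, reading off the gridlines: no z-intercept at any integer in the box.
Finally, together with the visible shape, these determine p as stated.

3*x^2 - x*y + 2*y^2 - 2*z^2 - 1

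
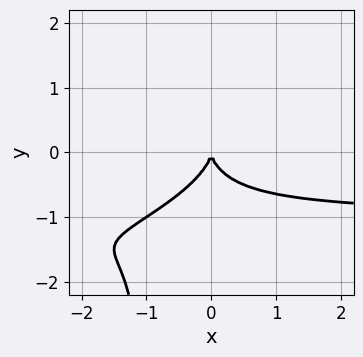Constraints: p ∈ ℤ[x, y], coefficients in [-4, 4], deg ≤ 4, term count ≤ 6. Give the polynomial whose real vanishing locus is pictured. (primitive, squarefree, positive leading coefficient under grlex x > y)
2*x*y^3 + 3*x^2*y + 2*y^3 + 3*x^2

(a) deg p = 4.
(b) From the visible intercepts: it meets the x-axis at x = 0 (among the integer gridlines); it meets the y-axis at y = 0 (among the integer gridlines).
(c) These observations pin down the coefficients.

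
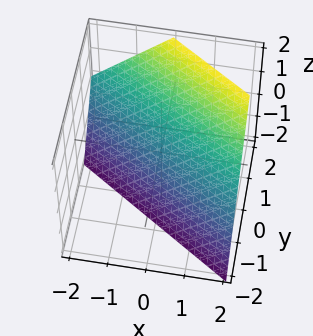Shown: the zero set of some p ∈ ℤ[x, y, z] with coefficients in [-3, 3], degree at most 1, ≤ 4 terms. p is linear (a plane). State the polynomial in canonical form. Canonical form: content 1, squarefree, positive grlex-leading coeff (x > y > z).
1. deg p = 1.
2. Checking where it meets the axes: it meets the z-axis at z = -1 (among the integer gridlines); it meets the x-axis at x = 1 (among the integer gridlines).
3. Putting this together gives p.

2*x + 3*y - 2*z - 2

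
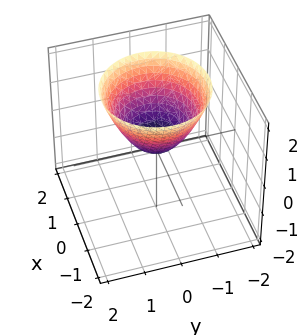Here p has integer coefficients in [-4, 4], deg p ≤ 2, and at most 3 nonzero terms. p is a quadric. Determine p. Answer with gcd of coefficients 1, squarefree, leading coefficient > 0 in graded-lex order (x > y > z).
x^2 + y^2 - z

Degree: a paraboloid; a quadric, so deg p = 2.
Symmetry: every cross-section ⟂ z is a circle, so x, y appear only via x² + y².
From the axis intercepts and sections: it meets the y-axis at y = 0 (among the integer gridlines); it crosses the z-axis at the gridline z = 0; a circular section at z = 1 has radius exactly 1; one x-axis crossing is at x = 0.
These observations pin down the coefficients.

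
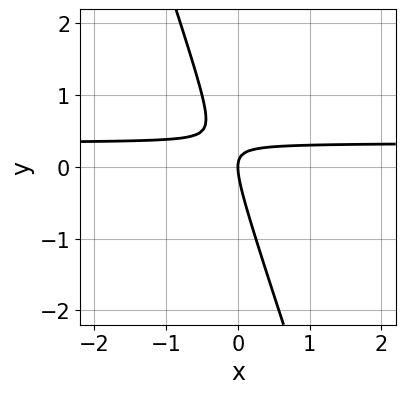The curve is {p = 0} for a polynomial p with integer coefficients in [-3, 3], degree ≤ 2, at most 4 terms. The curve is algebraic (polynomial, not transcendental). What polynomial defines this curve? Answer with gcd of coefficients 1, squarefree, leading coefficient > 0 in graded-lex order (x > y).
First, the degree is 2 — a generic line meets the curve in up to 2 points.
Then, observable constraints: one y-axis crossing is at y = 0; it meets the x-axis at x = 0 (among the integer gridlines).
Finally, matching integer coefficients to the picture gives p.

3*x*y + y^2 - x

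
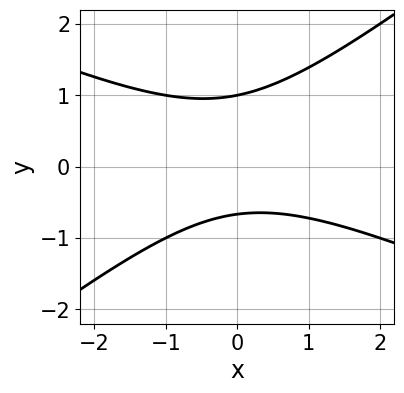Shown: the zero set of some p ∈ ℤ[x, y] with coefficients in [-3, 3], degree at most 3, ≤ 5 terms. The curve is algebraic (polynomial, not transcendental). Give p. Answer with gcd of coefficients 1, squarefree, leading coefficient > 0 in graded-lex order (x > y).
x^2 + x*y - 3*y^2 + y + 2

First, the degree is 2 — no degree-1 curve has this shape.
Then, observable constraints: it meets the y-axis at y = 1 (among the integer gridlines); no x-intercept at any integer in the box.
Finally, matching integer coefficients to the picture gives p.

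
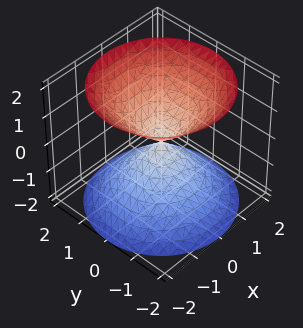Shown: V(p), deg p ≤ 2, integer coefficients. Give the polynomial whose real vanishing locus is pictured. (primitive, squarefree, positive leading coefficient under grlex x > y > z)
First, the picture has 2 separate pieces. They look like related sheets of one shape, so recover p as a whole.
Then, degree: two nappes meeting at a single point; a quadric, so deg p = 2.
Then, symmetry: the surface is invariant under rotation about z: p = q(x² + y², z); the z ↦ −z reflection is a symmetry, so z appears only in even powers.
Next, against the integer gridlines: one z-axis crossing is at z = 0; it crosses the x-axis at the gridline x = 0; it crosses the y-axis at the gridline y = 0; a circular section at z = 1 has radius exactly 1.
Finally, together with the visible shape, these determine p as stated.

x^2 + y^2 - z^2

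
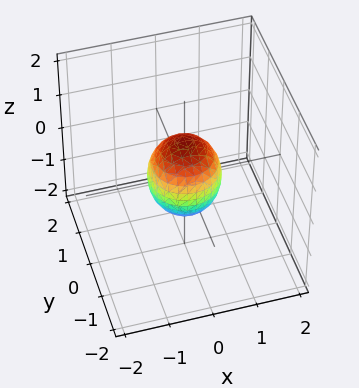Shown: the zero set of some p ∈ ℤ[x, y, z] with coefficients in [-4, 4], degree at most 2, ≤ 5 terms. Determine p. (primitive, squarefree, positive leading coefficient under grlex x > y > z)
1. Degree: bounded and convex; a quadric, so deg p = 2.
2. By symmetry, every cross-section ⟂ z is a circle, so x, y appear only via x² + y²; mirror symmetry z ↦ −z ⇒ only even powers of z.
3. Observable constraints: a circular section at z = 0 has radius between 0 and 1; the z-axis gridline crossings are at z ∈ {-1, 1}.
4. The integer polynomial consistent with all of this is the stated p.

3*x^2 + 3*y^2 + 2*z^2 - 2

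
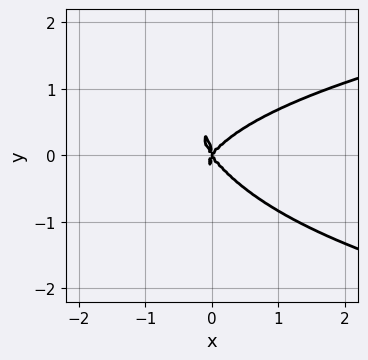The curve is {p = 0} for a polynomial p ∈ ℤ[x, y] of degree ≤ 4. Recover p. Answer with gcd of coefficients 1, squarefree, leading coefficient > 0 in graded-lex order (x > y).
2*x^2*y^2 + x*y^3 + y^4 - 2*x^3 + x*y^2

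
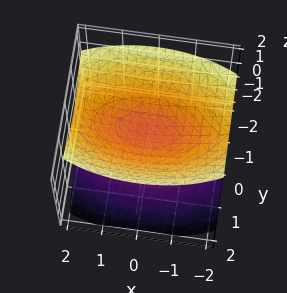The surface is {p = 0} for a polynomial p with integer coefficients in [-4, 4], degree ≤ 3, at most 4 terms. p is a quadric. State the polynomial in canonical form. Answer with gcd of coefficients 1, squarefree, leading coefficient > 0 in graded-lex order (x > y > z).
(a) There are 2 components. Treating them together as one polynomial.
(b) Degree: two sheets facing apart; a quadric, so deg p = 2.
(c) Symmetries: the z ↦ −z reflection is a symmetry, so z appears only in even powers; the x ↦ −x reflection is a symmetry, so x appears only in even powers; the y ↦ −y reflection is a symmetry, so y appears only in even powers.
(d) From the axis intercepts and sections: it misses every integer gridline on the x-axis; no y-intercept at any integer in the box.
(e) The integer polynomial consistent with all of this is the stated p.

x^2 + 3*y^2 - 3*z^2 + 1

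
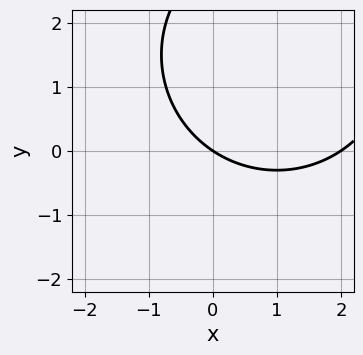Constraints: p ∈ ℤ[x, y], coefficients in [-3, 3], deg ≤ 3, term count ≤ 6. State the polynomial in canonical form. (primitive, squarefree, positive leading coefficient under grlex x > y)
(a) The degree is 2 — a generic line meets the curve in up to 2 points.
(b) Reading off the gridlines: it meets the y-axis at y = 0 (among the integer gridlines); among the integer gridlines, it crosses the x-axis at x ∈ {0, 2}.
(c) These observations pin down the coefficients.

x^2 + y^2 - 2*x - 3*y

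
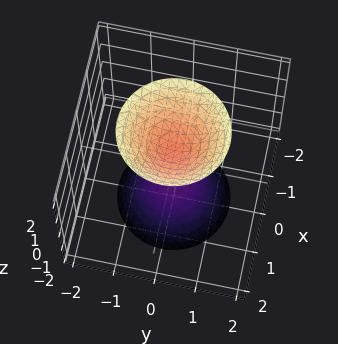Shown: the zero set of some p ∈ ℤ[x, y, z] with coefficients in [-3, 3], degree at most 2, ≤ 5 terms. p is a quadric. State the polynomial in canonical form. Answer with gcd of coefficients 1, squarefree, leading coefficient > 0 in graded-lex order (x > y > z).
2*x^2 + 2*y^2 - z^2 + 1

1. I count 2 distinct pieces.
2. The degree is 2 — two sheets facing apart; a quadric.
3. Symmetries: the z ↦ −z reflection is a symmetry, so z appears only in even powers; every cross-section ⟂ z is a circle, so x, y appear only via x² + y².
4. Checking where it meets the axes: no y-intercept at any integer in the box; the surface avoids every integer x-axis point in the box.
5. Fitting integer coefficients to these (and the overall shape) gives p.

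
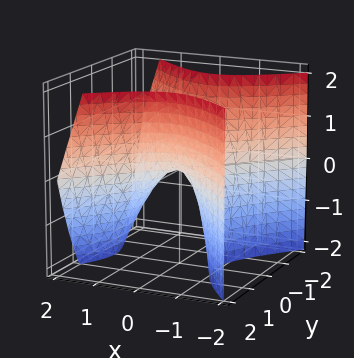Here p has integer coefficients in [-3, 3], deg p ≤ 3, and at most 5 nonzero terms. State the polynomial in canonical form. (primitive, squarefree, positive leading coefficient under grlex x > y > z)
deg p = 2.
From the visible intercepts: it crosses the y-axis at the gridline y = 0; one z-axis crossing is at z = 0.
Together with the visible shape, these determine p as stated.

3*x^2 + x*z - 3*y^2 + 2*z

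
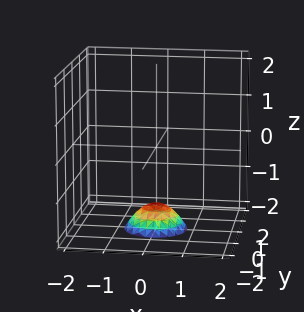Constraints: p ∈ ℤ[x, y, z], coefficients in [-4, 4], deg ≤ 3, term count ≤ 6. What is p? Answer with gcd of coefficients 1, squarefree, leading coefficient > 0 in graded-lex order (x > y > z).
First, degree: the shape is more complex than any degree-1 surface, so deg p = 2.
Then, by symmetry, the surface is invariant under rotation about z: p = q(x² + y², z).
Next, observable constraints: the surface avoids every integer x-axis point in the box; the surface avoids every integer y-axis point in the box.
Finally, fitting integer coefficients to these (and the overall shape) gives p.

2*x^2 + 2*y^2 + 2*z + 3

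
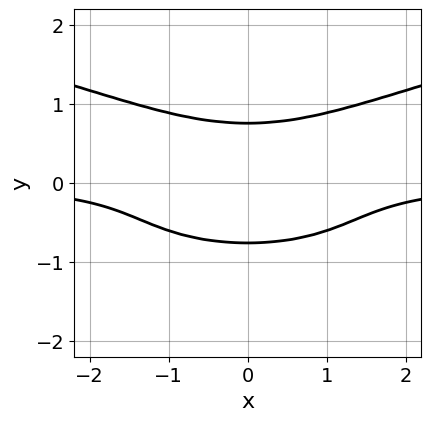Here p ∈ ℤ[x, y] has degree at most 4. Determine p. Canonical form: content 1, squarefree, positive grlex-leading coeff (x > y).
The degree is 4 — no degree-3 curve has this shape.
Symmetries: the x ↦ −x reflection is a symmetry, so x appears only in even powers.
From the axis intercepts and sections: the curve avoids every integer x-axis point in the box.
The integer polynomial consistent with all of this is the stated p.

3*y^4 - x^2*y - 1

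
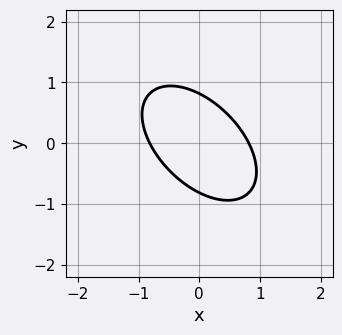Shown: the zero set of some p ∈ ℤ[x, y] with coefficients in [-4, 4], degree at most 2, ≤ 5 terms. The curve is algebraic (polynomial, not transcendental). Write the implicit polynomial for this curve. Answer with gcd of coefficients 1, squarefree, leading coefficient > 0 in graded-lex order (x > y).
3*x^2 + 3*x*y + 3*y^2 - 2

(a) Degree: a generic line meets the curve in up to 2 points, so deg p = 2.
(b) Matching integer coefficients to the picture gives p.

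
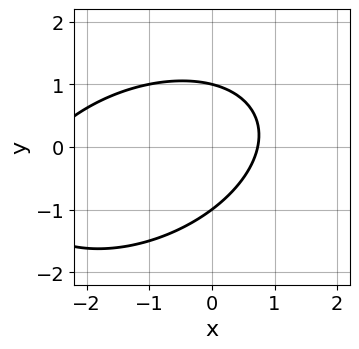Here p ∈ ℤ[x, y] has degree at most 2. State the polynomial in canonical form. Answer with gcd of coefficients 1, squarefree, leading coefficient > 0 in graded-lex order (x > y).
(a) The degree is 2 — no degree-1 curve has this shape.
(b) Reading off the gridlines: among the integer gridlines, it crosses the y-axis at y ∈ {-1, 1}.
(c) Matching integer coefficients to the picture gives p.

x^2 - x*y + 2*y^2 + 2*x - 2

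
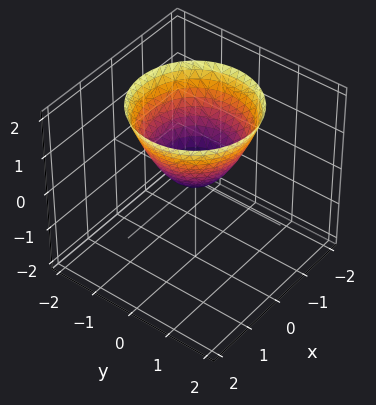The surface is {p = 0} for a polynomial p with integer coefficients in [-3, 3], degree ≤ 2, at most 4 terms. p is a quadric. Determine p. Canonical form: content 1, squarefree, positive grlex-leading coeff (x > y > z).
The degree is 2 — a single bowl opening along one axis; a quadric.
Symmetry: every cross-section ⟂ z is a circle, so x, y appear only via x² + y².
Observable constraints: a circular section at z = 1 has radius exactly 1; one z-axis crossing is at z = 0; it crosses the y-axis at the gridline y = 0; it meets the x-axis at x = 0 (among the integer gridlines).
Matching integer coefficients to the picture gives p.

x^2 + y^2 - z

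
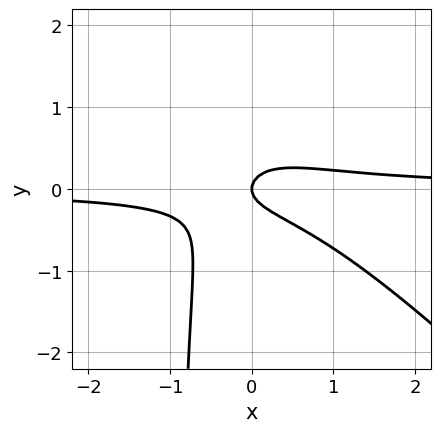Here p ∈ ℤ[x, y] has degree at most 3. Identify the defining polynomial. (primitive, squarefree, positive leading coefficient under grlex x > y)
3*x^2*y + 3*x*y^2 + 3*y^2 - x

1. The degree is 3 — no degree-2 curve has this shape.
2. From the axis intercepts and sections: it crosses the y-axis at the gridline y = 0; one x-axis crossing is at x = 0.
3. The integer polynomial consistent with all of this is the stated p.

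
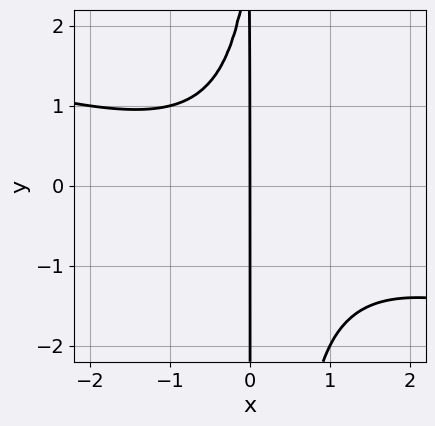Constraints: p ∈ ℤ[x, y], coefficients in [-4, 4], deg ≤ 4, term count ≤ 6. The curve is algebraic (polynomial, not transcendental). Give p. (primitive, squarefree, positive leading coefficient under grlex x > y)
x^3 + 3*x^2*y - x*y + 3*x

First, degree: the shape is more complex than any degree-2 curve, so deg p = 3.
Next, from the visible intercepts: it crosses the x-axis at the gridline x = 0; every point of the y-axis in the box is on the curve.
Finally, fitting integer coefficients to these (and the overall shape) gives p.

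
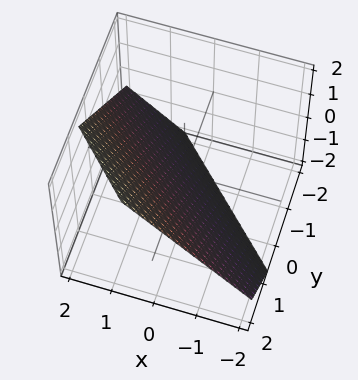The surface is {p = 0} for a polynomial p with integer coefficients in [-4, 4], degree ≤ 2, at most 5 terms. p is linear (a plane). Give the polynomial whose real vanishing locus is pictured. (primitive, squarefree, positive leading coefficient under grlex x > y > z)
First, deg p = 1. Every cross-section is a straight line — this is a plane.
Finally, the integer polynomial consistent with all of this is the stated p.

3*x + 3*y - 3*z - 2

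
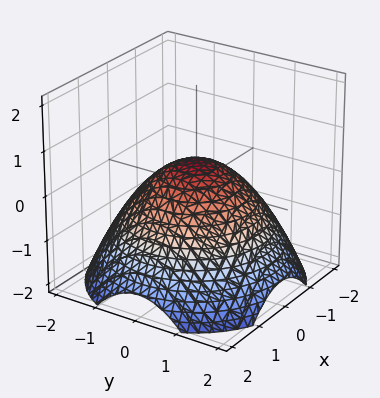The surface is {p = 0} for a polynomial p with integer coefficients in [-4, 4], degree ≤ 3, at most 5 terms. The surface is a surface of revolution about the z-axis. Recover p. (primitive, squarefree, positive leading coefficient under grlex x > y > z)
(a) The degree is 2 — no degree-1 surface has this shape.
(b) Symmetries: the surface is invariant under rotation about z: p = q(x² + y², z).
(c) Reading off the gridlines: a circular section at z = -1 has radius between 1 and 2; the y-axis gridline crossings are at y ∈ {-1, 1}; the x-axis gridline crossings are at x ∈ {-1, 1}.
(d) These observations pin down the coefficients.

x^2 + y^2 + 2*z - 1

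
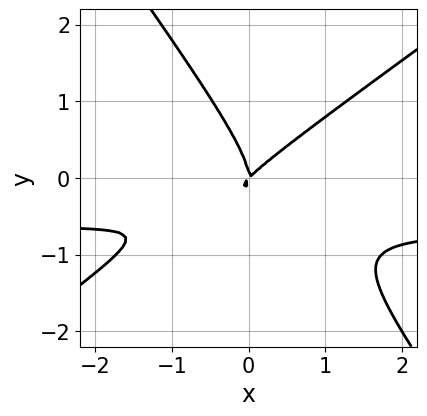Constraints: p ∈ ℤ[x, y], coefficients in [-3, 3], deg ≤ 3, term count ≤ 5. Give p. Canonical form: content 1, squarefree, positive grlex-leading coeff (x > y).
(a) deg p = 3. The shape is more complex than any degree-2 curve.
(b) Against the integer gridlines: it meets the x-axis at x = 0 (among the integer gridlines); it crosses the y-axis at the gridline y = 0.
(c) Solving for integer coefficients yields p as stated.

3*x^2*y - 2*x*y^2 - 3*y^3 + 2*x^2 - 2*x*y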